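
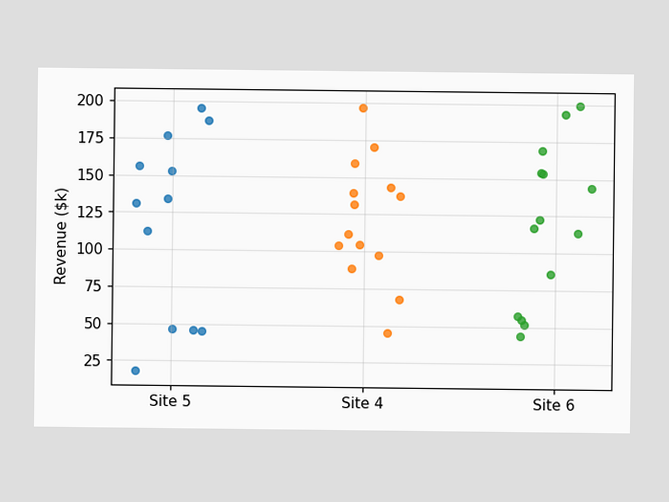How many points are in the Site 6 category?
Counting the markers in the Site 6 column gives 14.

14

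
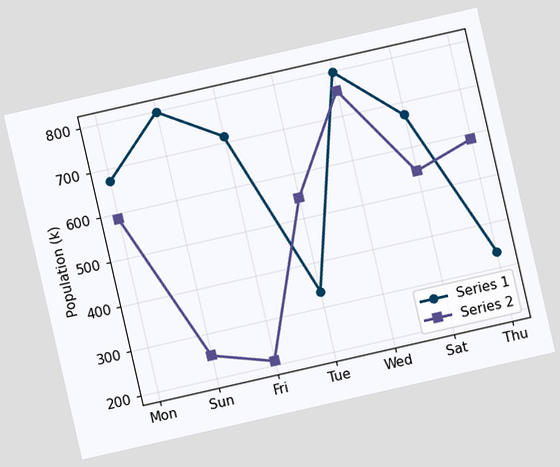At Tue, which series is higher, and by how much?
Series 2, by 210k

The chart is tilted about 13° counter-clockwise. At Tue, Series 2 sits above the other line by 210k.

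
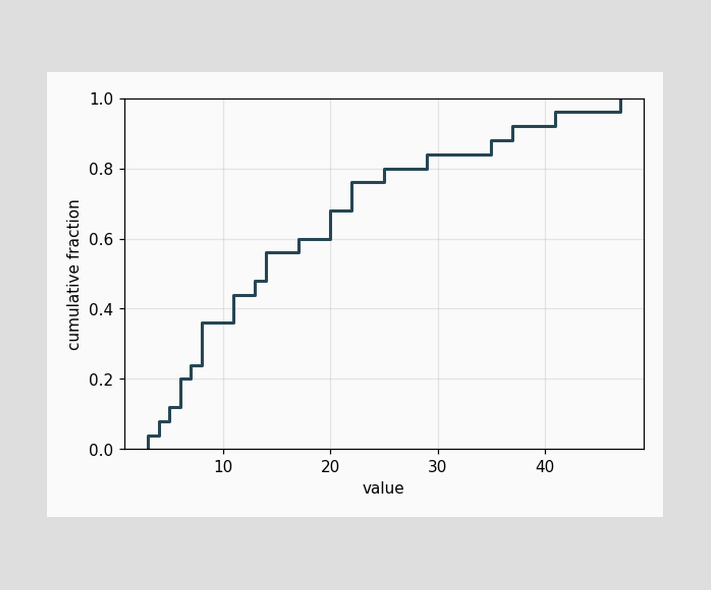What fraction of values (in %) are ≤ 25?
At x=25 the ECDF step is at 80%.

80%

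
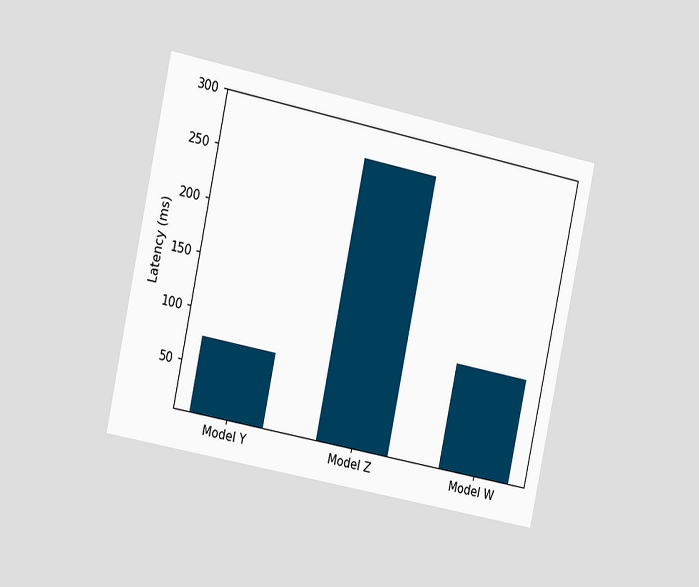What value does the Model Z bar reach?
270ms

The chart is tilted about 12° clockwise and viewed slightly from the left. Reading along the chart's y-axis, the Model Z bar reaches 270ms.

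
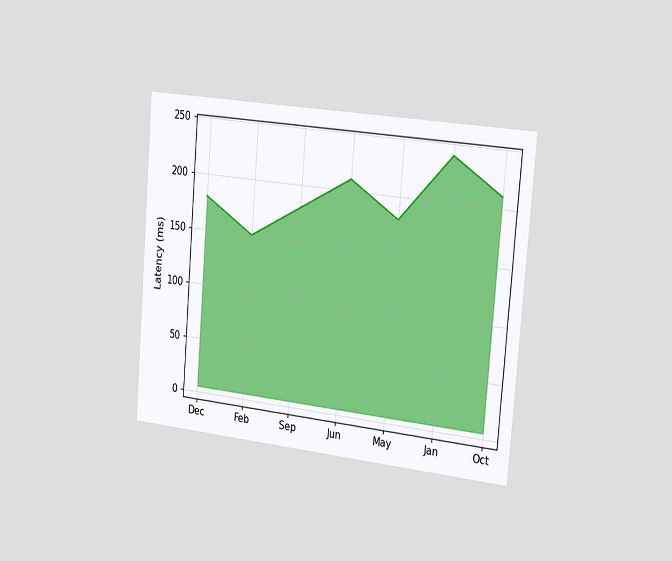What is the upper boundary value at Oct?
The chart is tilted about 5° clockwise and viewed slightly from the right. At Oct the upper boundary is at 210ms.

210ms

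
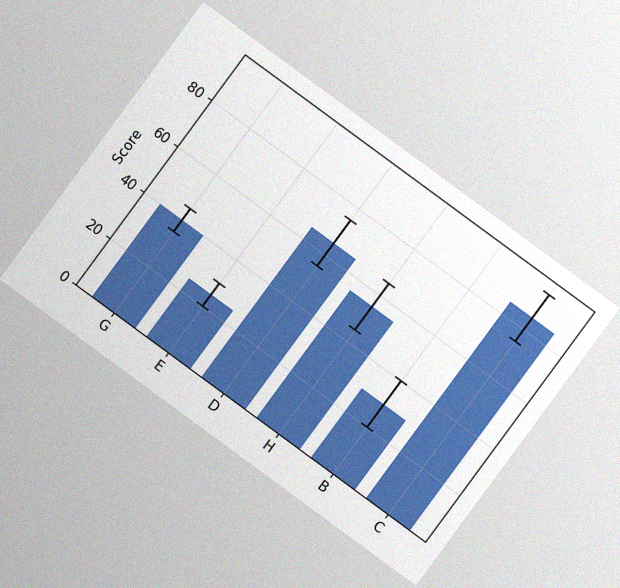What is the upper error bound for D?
75

The chart is tilted about 36° clockwise, with some photo noise. The D bar's upper whisker reaches 75.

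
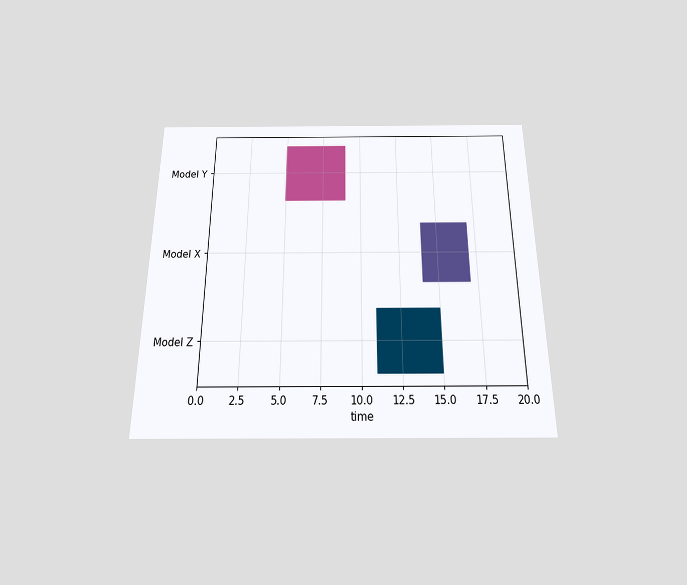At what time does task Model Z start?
The chart is viewed slightly from below. The Model Z bar begins at t=11.

11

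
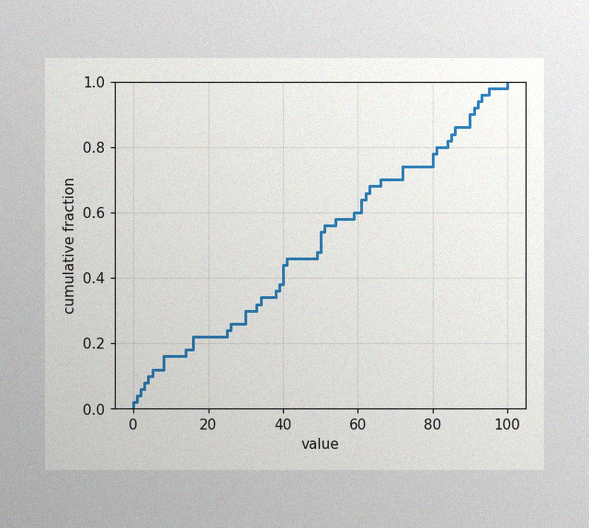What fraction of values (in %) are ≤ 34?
34%

The image has some photo noise and uneven lighting. At x=34 the ECDF step is at 34%.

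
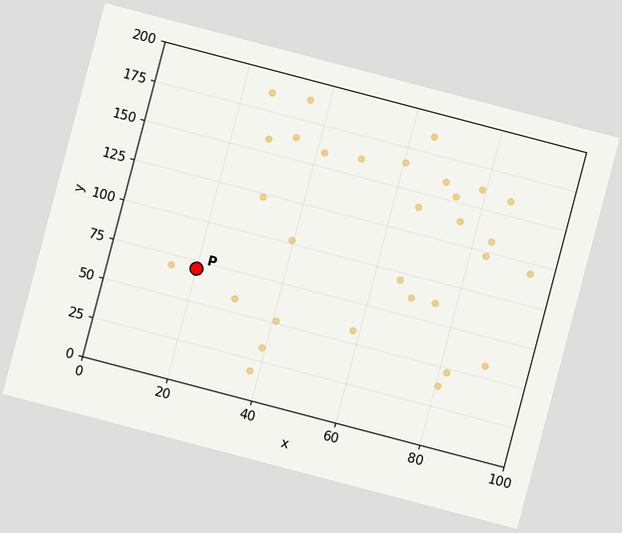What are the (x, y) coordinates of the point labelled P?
The chart is tilted about 15° clockwise. Following the gridlines from P to each axis, P sits at (20, 70).

(20, 70)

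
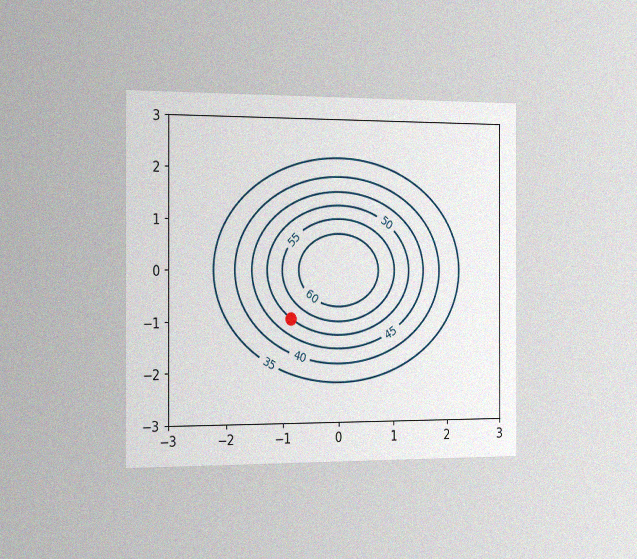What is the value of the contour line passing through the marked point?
50

The chart is viewed slightly from the left, with some photo noise. The marked point sits on the contour labelled 50.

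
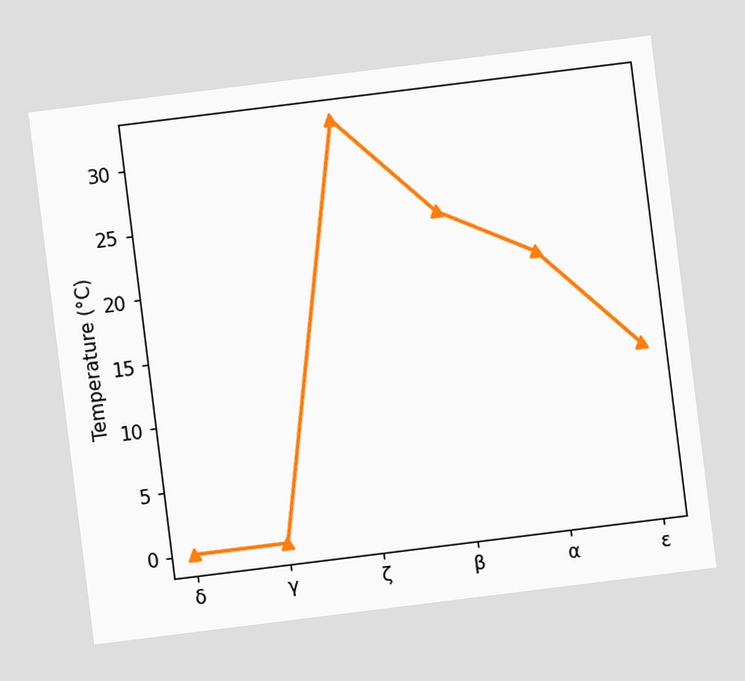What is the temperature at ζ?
The chart is tilted about 7° counter-clockwise. At ζ, the line is at 32°C.

32°C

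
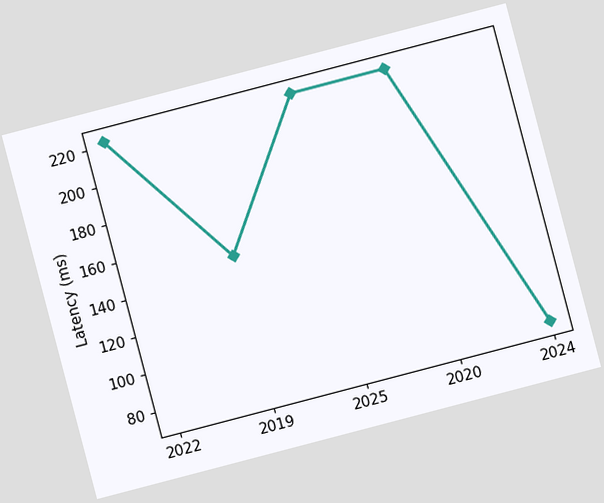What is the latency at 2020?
The chart is tilted about 15° counter-clockwise. At 2020, the line is at 222ms.

222ms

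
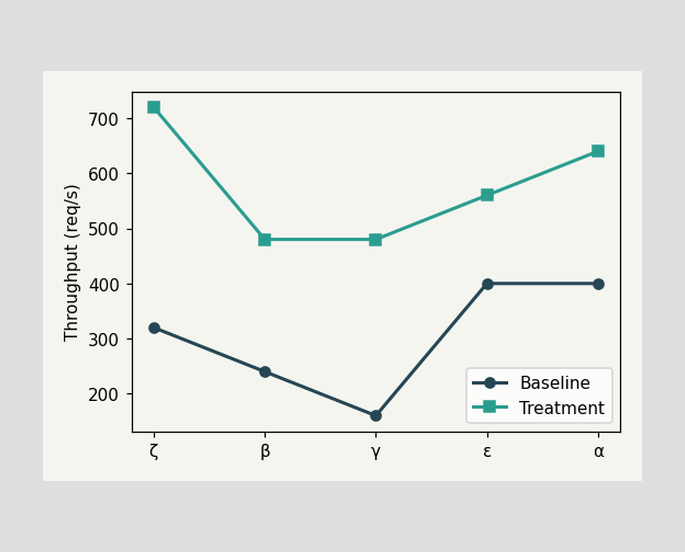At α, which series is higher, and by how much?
Treatment, by 240req/s

At α, Treatment sits above the other line by 240req/s.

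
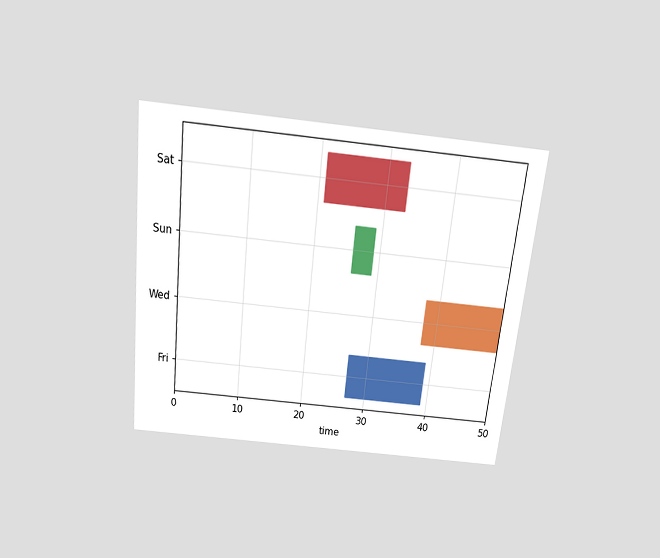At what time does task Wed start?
The chart is tilted about 6° clockwise and viewed slightly from above. The Wed bar begins at t=38.

38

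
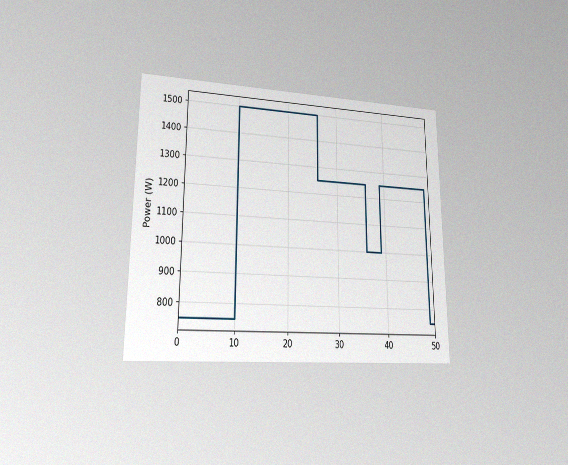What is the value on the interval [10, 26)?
1500W

The chart is viewed at a slight angle, with some photo noise. On [10, 26) the step sits at 1500W.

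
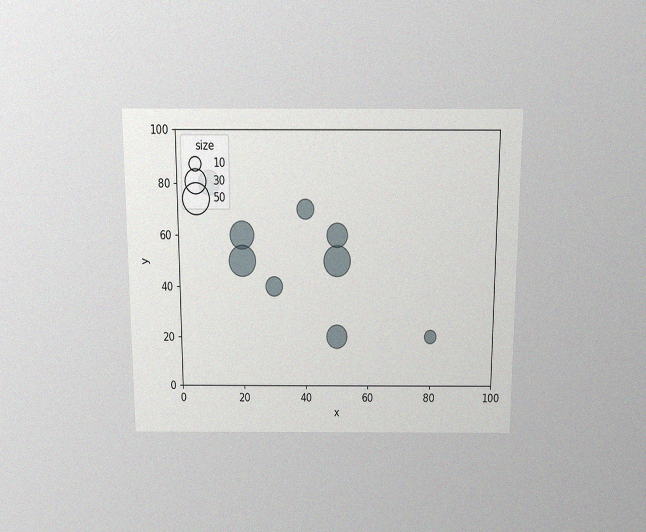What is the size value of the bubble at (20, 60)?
40

The chart is viewed slightly from above, with some photo noise. Matching the bubble at (20, 60) against the size legend gives 40.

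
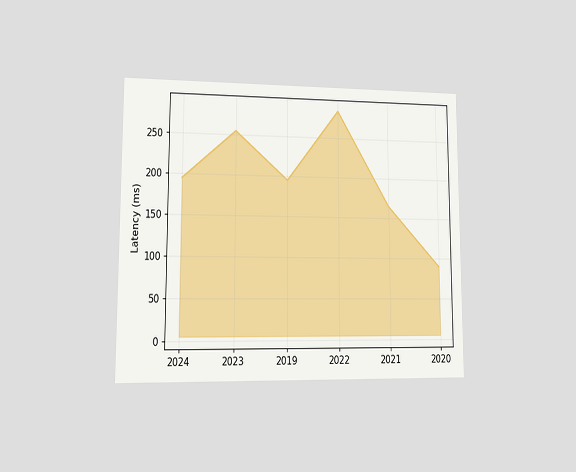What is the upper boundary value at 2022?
285ms

The chart is viewed at a slight angle. At 2022 the upper boundary is at 285ms.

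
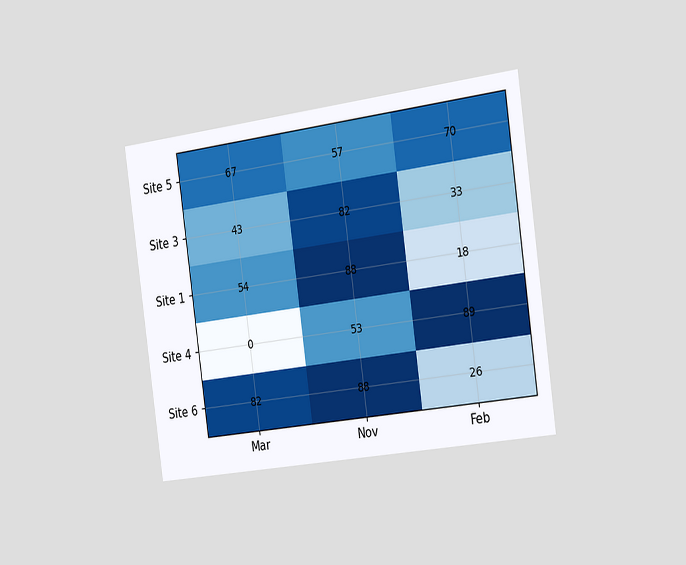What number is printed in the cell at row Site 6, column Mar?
82

The chart is tilted about 8° counter-clockwise and viewed slightly from the right. The (Site 6, Mar) cell reads 82.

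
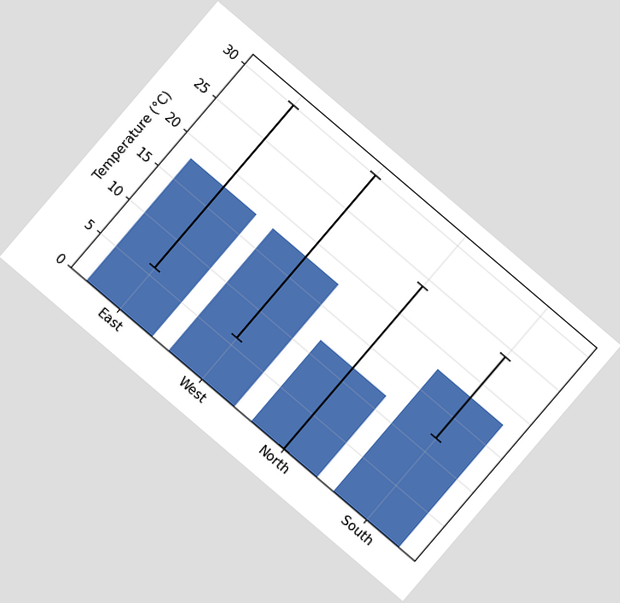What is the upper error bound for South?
24°C

The chart is tilted about 40° clockwise. The South bar's upper whisker reaches 24°C.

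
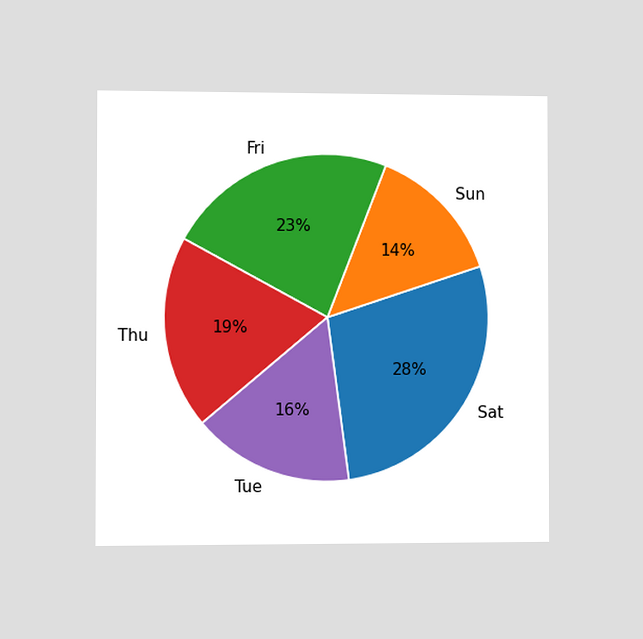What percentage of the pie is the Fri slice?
23%

The chart is viewed slightly from the left. The Fri slice takes up 23% of the pie.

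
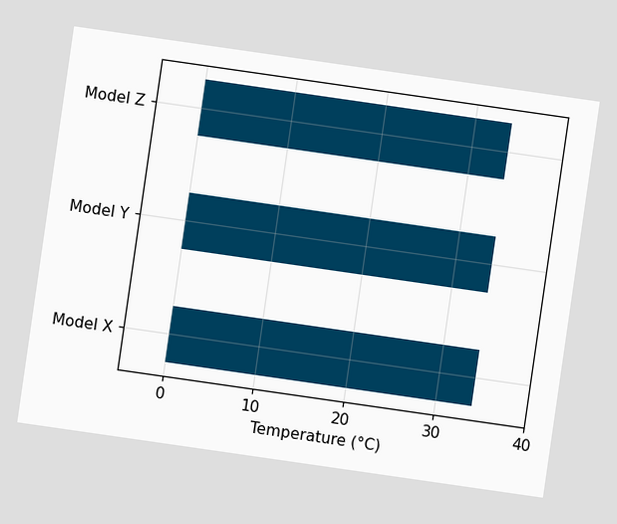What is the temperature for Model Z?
34°C

The chart is tilted about 8° clockwise. Reading along the chart's x-axis, the Model Z bar reaches 34°C.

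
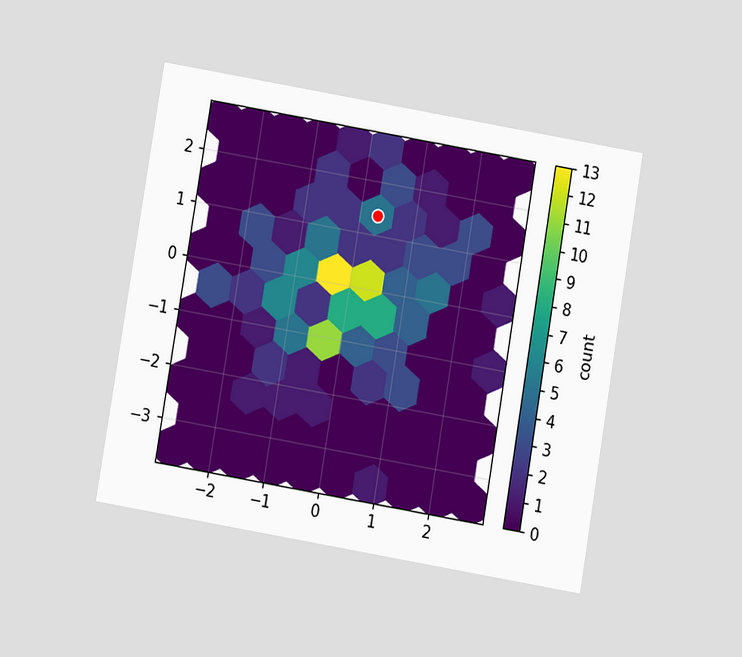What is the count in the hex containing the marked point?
5

The chart is tilted about 10° clockwise and viewed at a slight angle. The marked hex reads 5 on the colorbar.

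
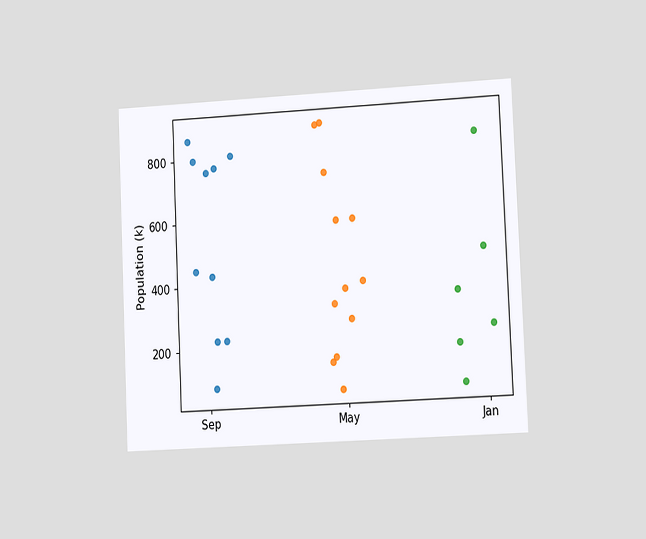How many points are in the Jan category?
The chart is tilted about 3° counter-clockwise and viewed slightly from the right. Counting the markers in the Jan column gives 6.

6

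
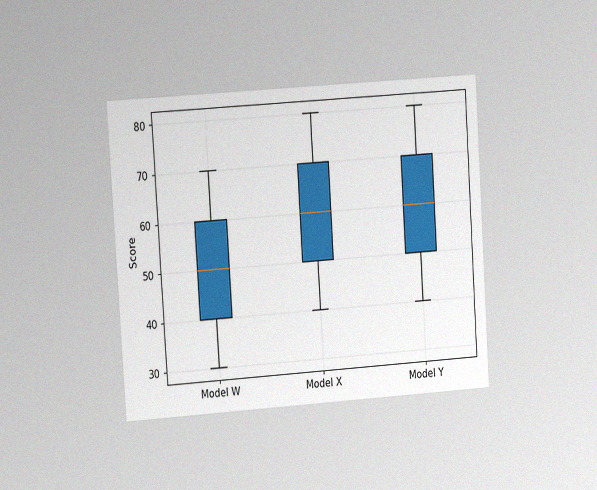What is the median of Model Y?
The chart is tilted about 4° counter-clockwise and viewed at a slight angle, with some photo noise. The median line in the Model Y box sits at 60.

60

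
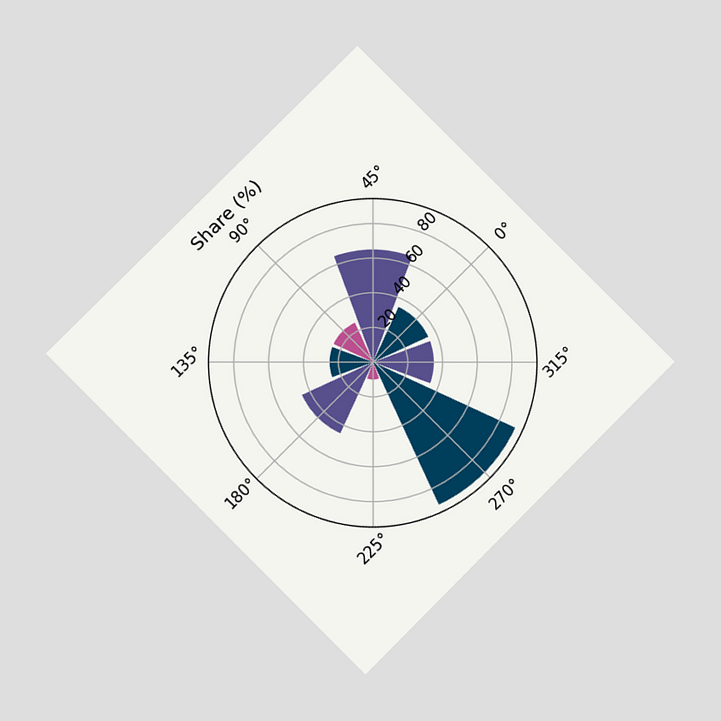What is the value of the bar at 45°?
The chart is tilted about 45° counter-clockwise and viewed at a slight angle. The bar at 45° reaches 65% on the radial axis.

65%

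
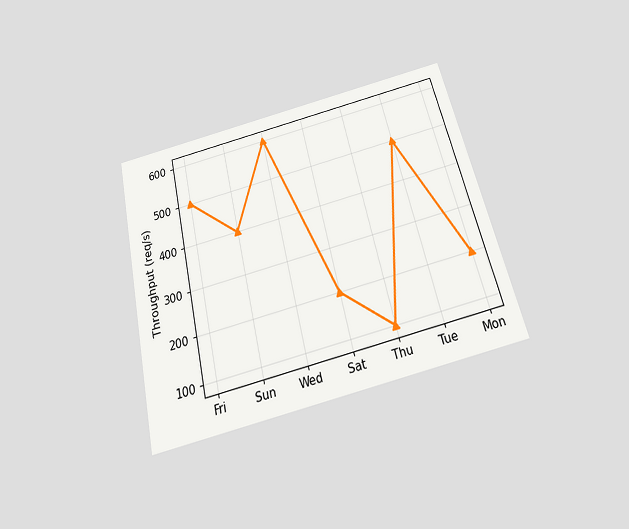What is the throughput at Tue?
The chart is tilted about 13° counter-clockwise and viewed slightly from below. At Tue, the line is at 500req/s.

500req/s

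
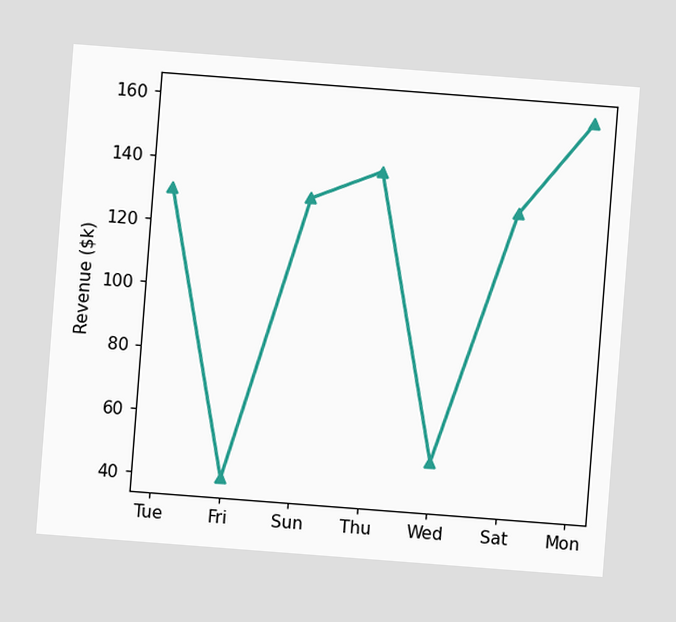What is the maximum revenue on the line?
$160k

The chart is tilted about 4° clockwise. The highest point is at Mon, and reading across to the y-axis gives $160k.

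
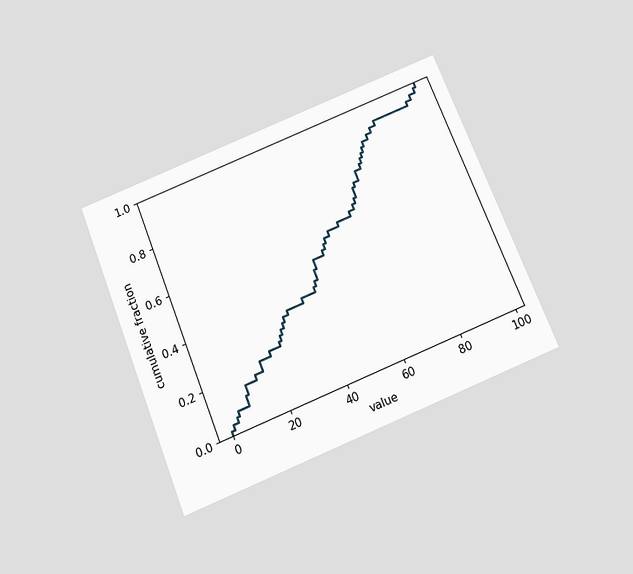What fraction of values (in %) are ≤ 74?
86%

The chart is tilted about 22° counter-clockwise and viewed slightly from below. At x=74 the ECDF step is at 86%.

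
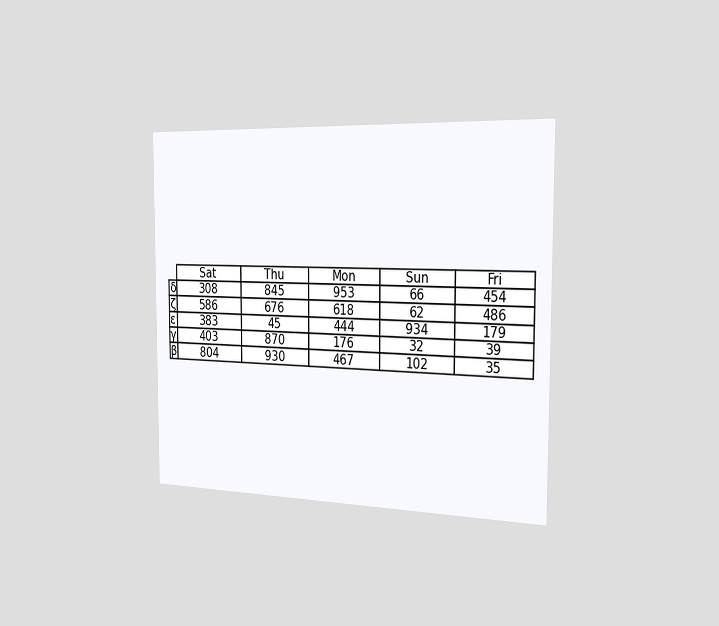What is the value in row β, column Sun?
The chart is viewed slightly from the right. The (β, Sun) cell reads 102.

102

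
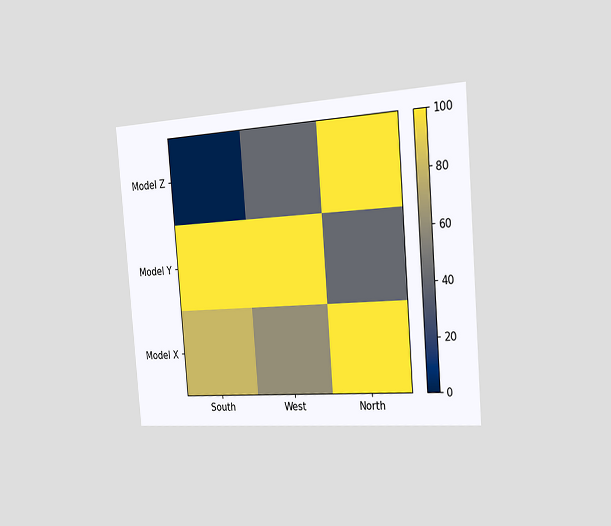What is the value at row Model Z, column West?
The chart is tilted about 5° counter-clockwise and viewed slightly from the right. Matching cell (Model Z, West) against the colorbar gives 40.

40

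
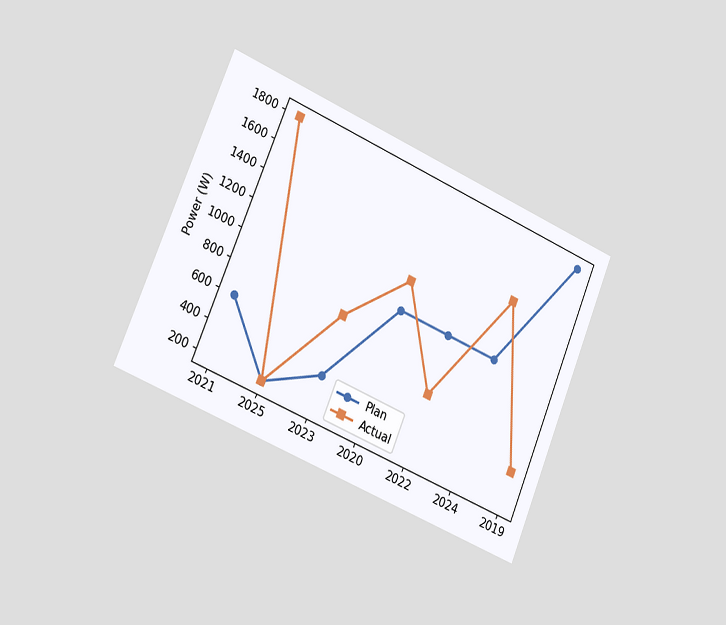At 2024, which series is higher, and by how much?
Actual, by 400W

The chart is tilted about 23° clockwise and viewed slightly from the left. At 2024, Actual sits above the other line by 400W.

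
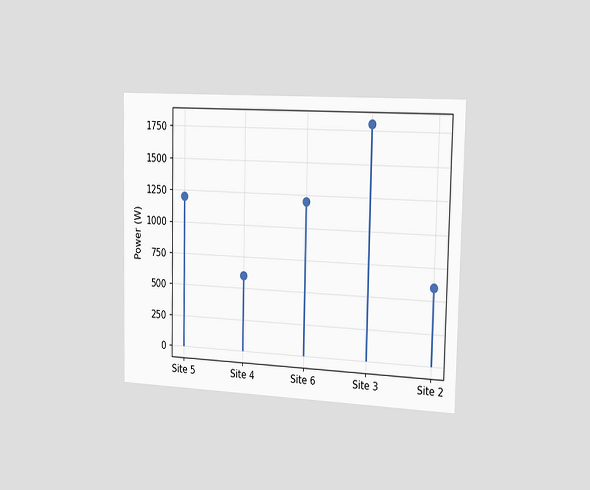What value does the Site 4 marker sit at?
The chart is viewed slightly from the right. The Site 4 marker sits at 600W.

600W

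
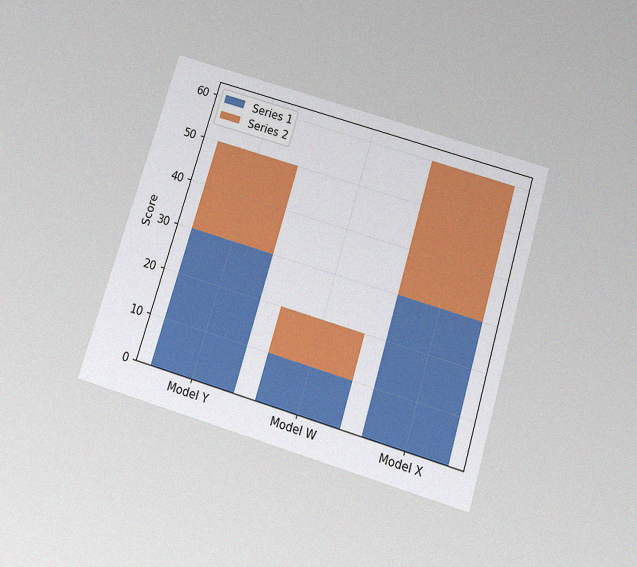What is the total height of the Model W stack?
The chart is tilted about 17° clockwise and viewed slightly from below, with some photo noise. The Model W stack's top reaches 20 on the y-axis.

20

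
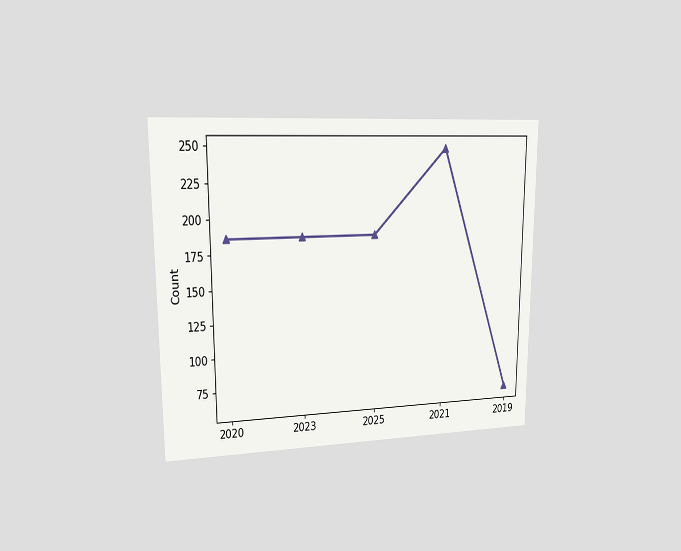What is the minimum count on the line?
62

The chart is viewed at a slight angle. The lowest point is at 2019, and reading across to the y-axis gives 62.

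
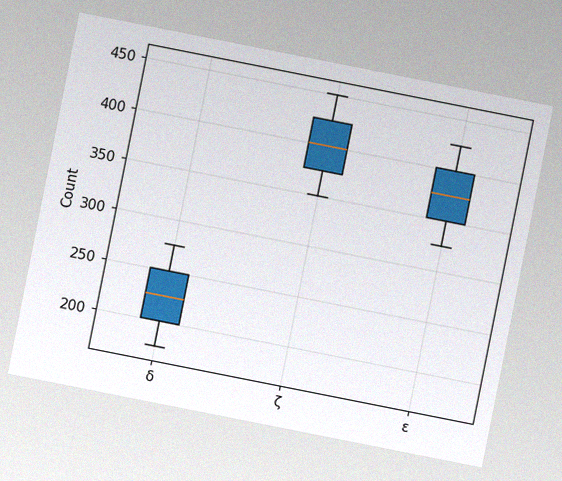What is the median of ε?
The chart is tilted about 11° clockwise, with some photo noise. The median line in the ε box sits at 375.

375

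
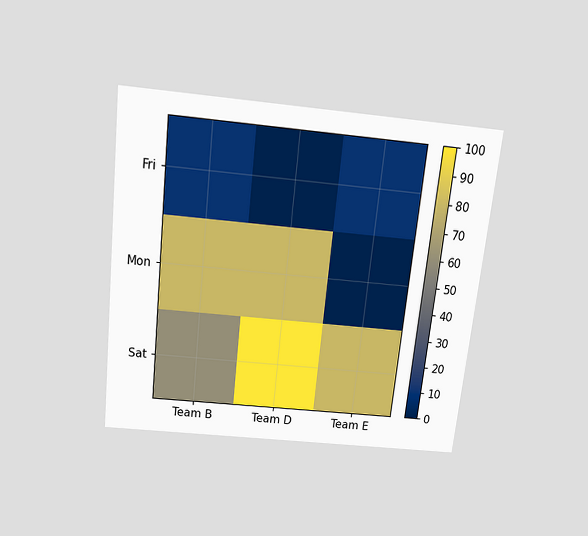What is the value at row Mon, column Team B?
The chart is tilted about 6° clockwise and viewed slightly from above. Matching cell (Mon, Team B) against the colorbar gives 80.

80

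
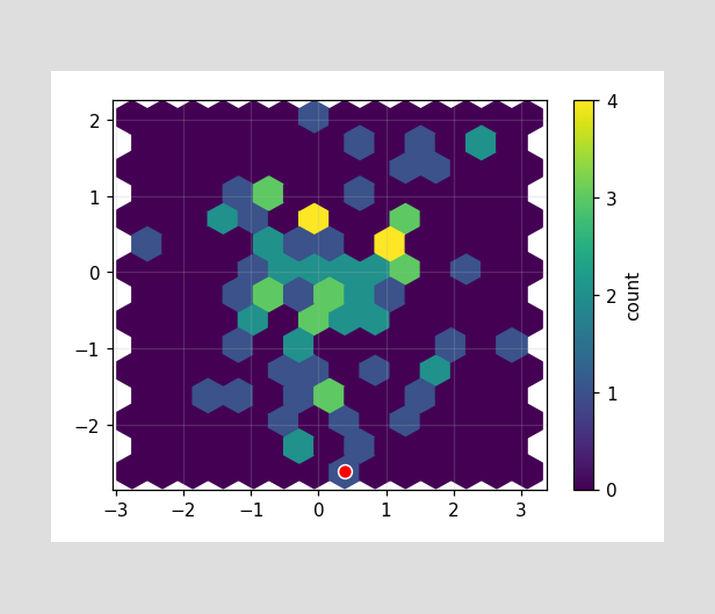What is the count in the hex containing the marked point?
1

The marked hex reads 1 on the colorbar.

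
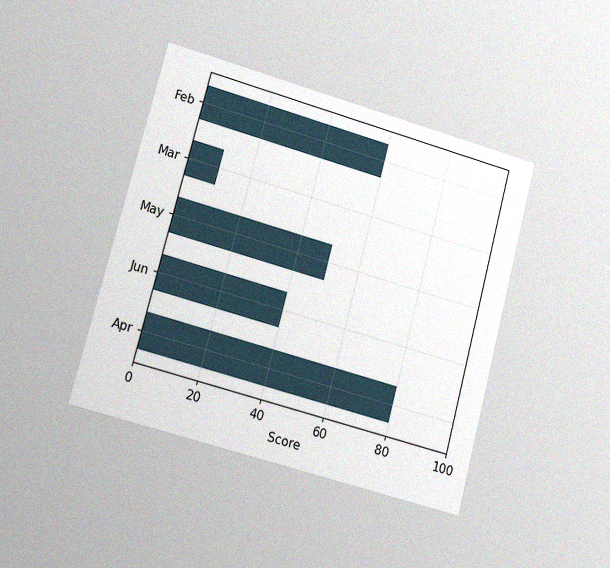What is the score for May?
The chart is tilted about 15° clockwise and viewed slightly from the left, with some photo noise. Reading along the chart's x-axis, the May bar reaches 50.

50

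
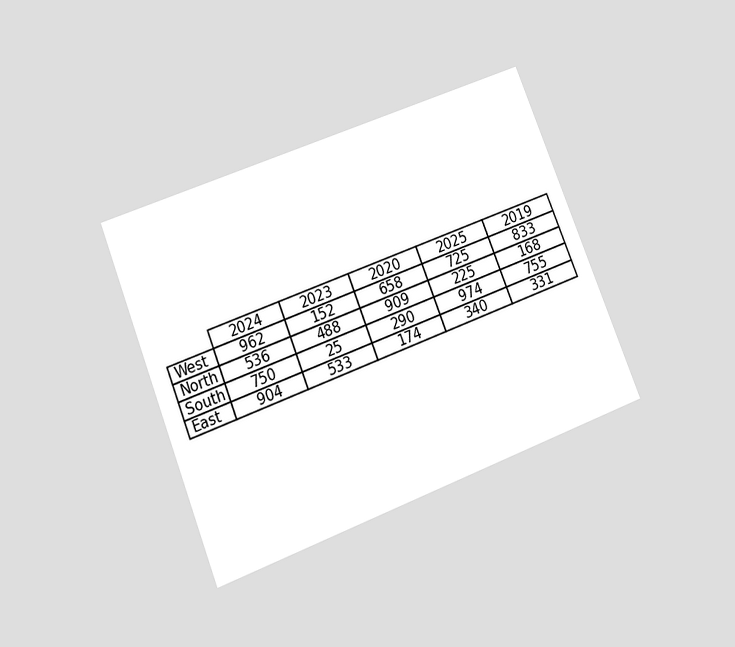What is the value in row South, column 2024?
The chart is tilted about 22° counter-clockwise and viewed slightly from below. The (South, 2024) cell reads 750.

750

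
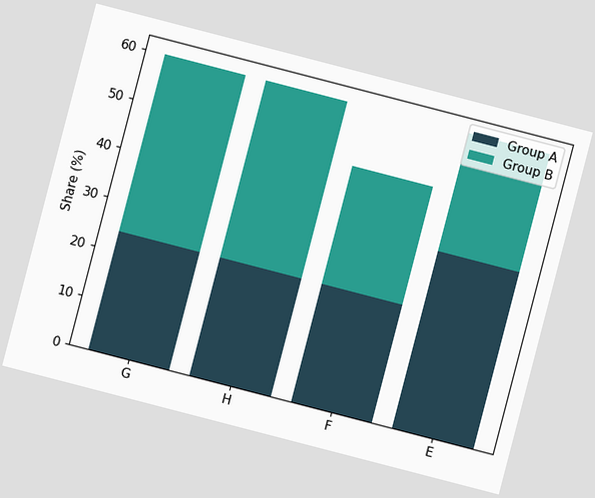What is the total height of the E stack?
60%

The chart is tilted about 15° clockwise. The E stack's top reaches 60% on the y-axis.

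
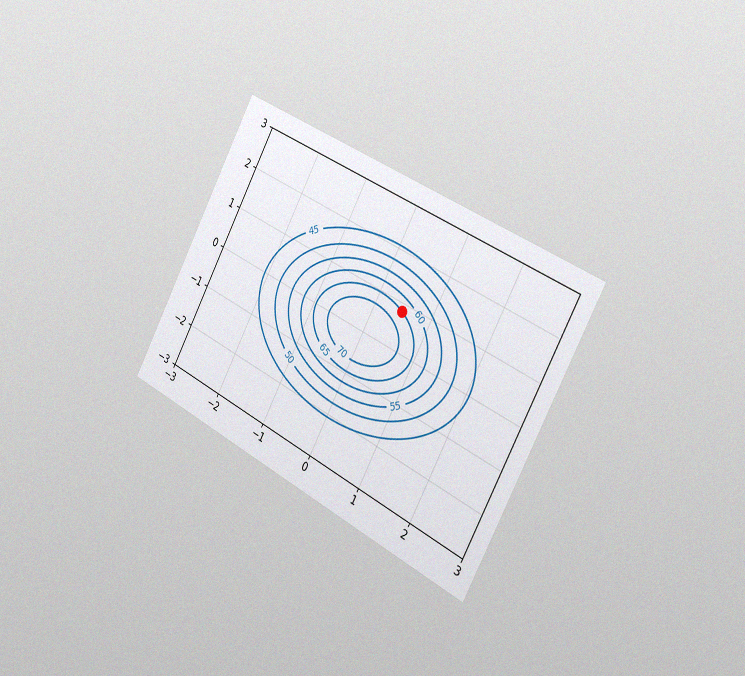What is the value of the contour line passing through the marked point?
65

The chart is tilted about 28° clockwise and viewed slightly from the right, with some photo noise. The marked point sits on the contour labelled 65.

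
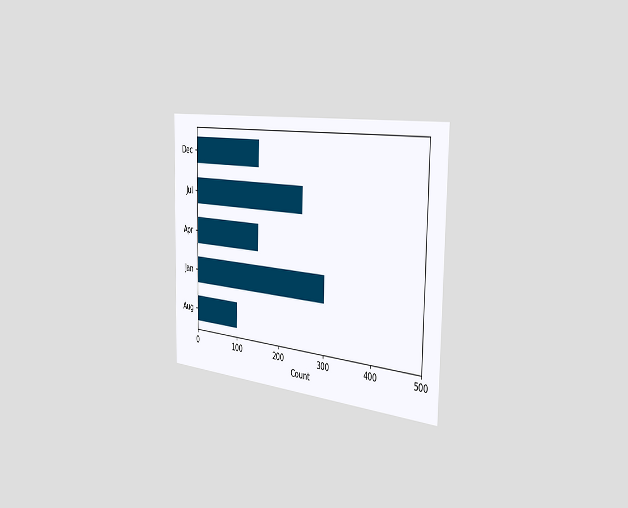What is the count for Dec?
The chart is viewed slightly from the right. Reading along the chart's x-axis, the Dec bar reaches 150.

150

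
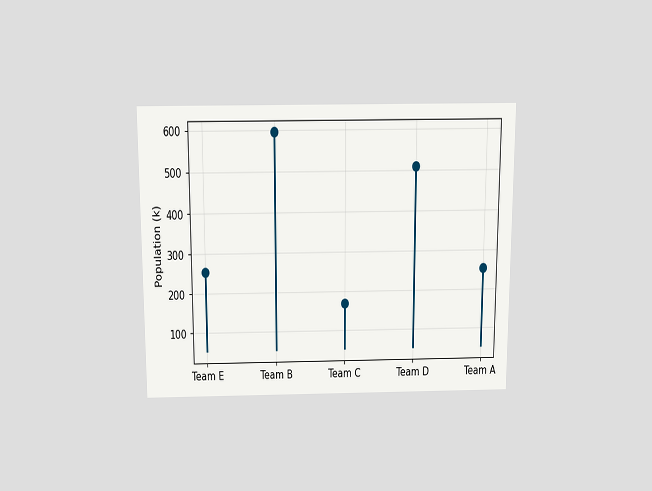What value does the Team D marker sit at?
510k

The chart is viewed slightly from above. The Team D marker sits at 510k.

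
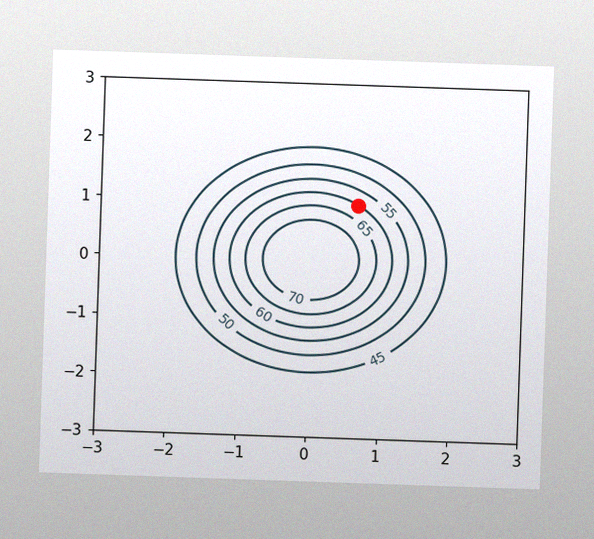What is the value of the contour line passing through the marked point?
The image has some photo noise and uneven lighting. The marked point sits on the contour labelled 60.

60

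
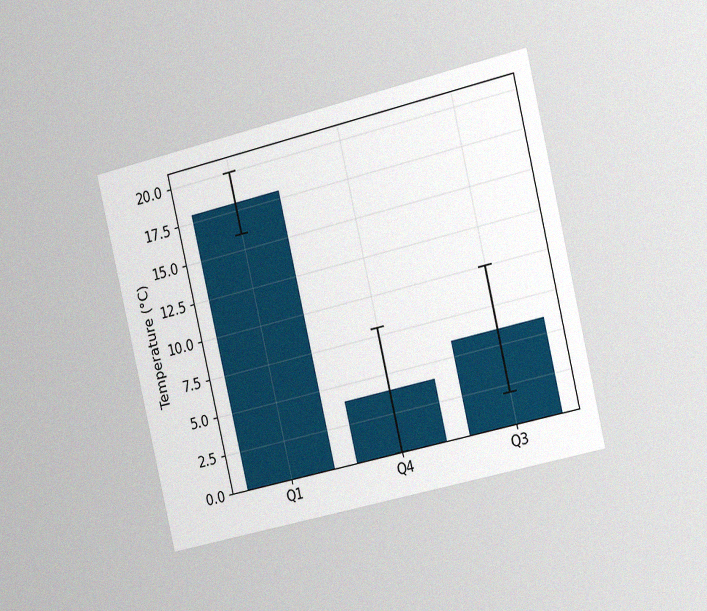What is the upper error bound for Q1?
20°C

The chart is tilted about 13° counter-clockwise and viewed slightly from the right, with some photo noise. The Q1 bar's upper whisker reaches 20°C.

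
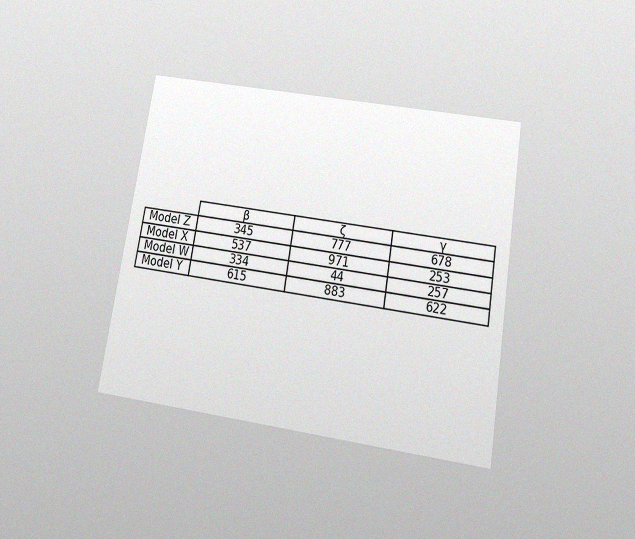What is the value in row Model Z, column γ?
The chart is tilted about 9° clockwise and viewed slightly from below, with some photo noise. The (Model Z, γ) cell reads 678.

678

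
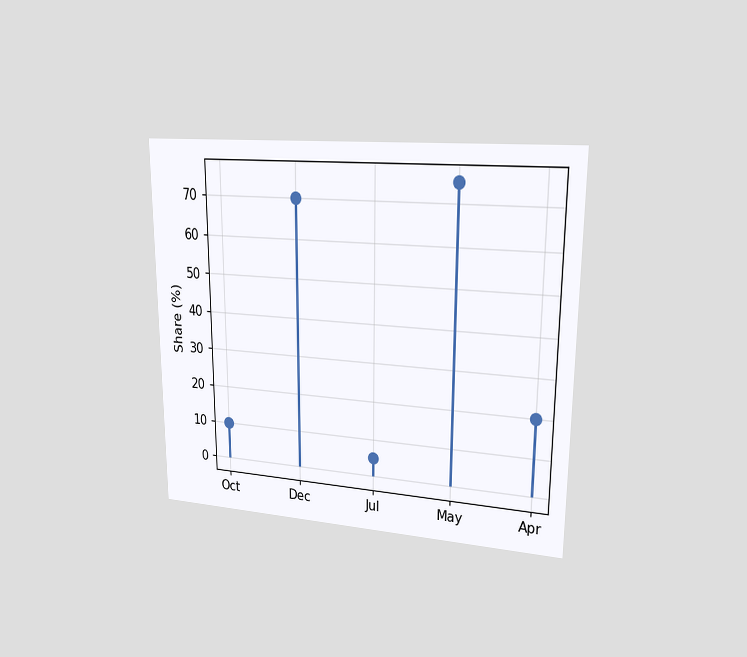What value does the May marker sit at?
75%

The chart is viewed at a slight angle. The May marker sits at 75%.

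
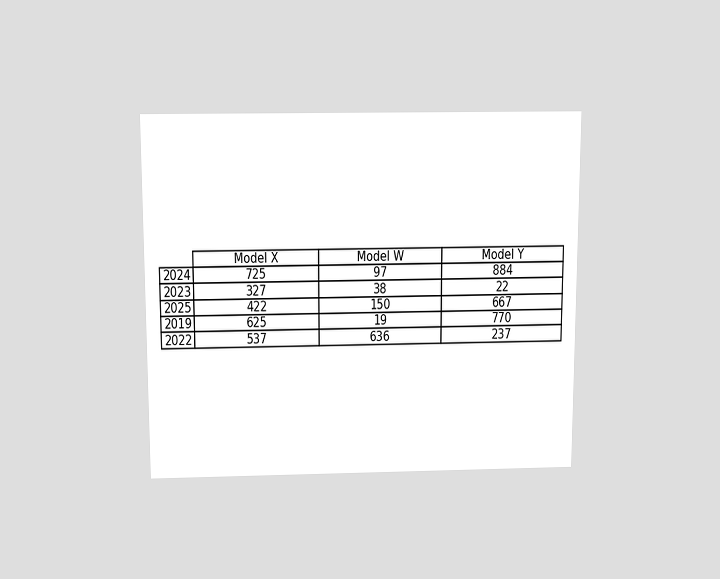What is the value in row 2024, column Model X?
725

The chart is viewed slightly from above. The (2024, Model X) cell reads 725.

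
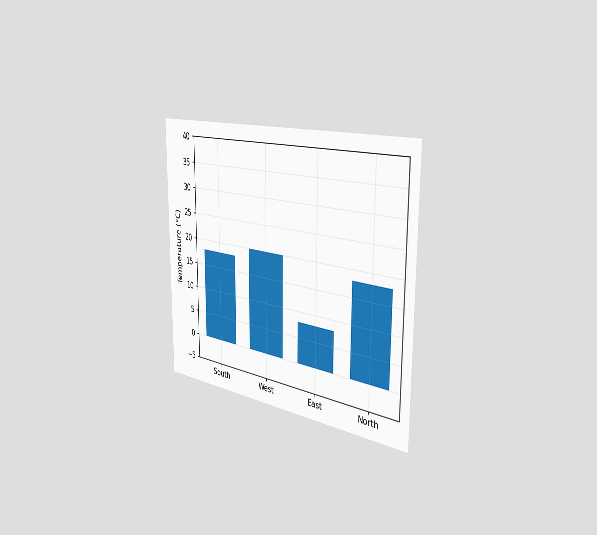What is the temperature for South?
The chart is viewed slightly from the right. Reading along the chart's y-axis, the South bar reaches 18°C.

18°C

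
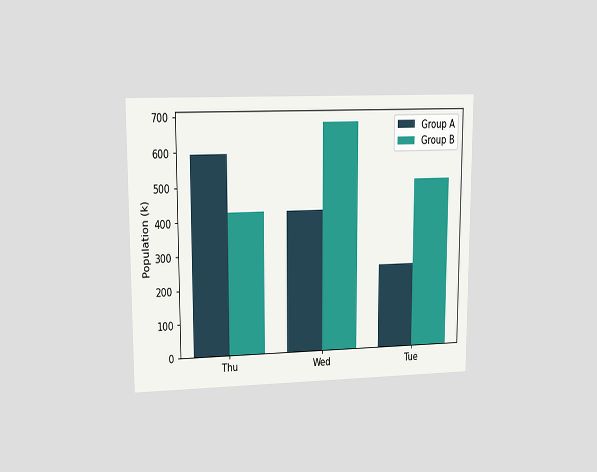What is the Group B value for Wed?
680k

The chart is viewed at a slight angle. The Group B bar at Wed reaches 680k on the y-axis.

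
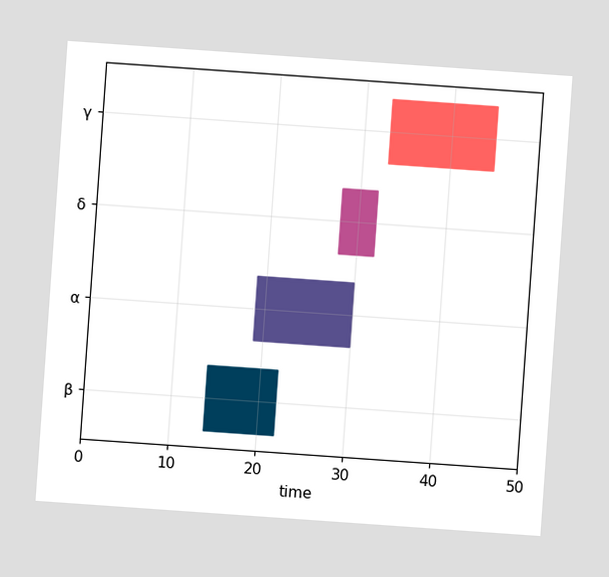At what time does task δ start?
The chart is tilted about 4° clockwise. The δ bar begins at t=28.

28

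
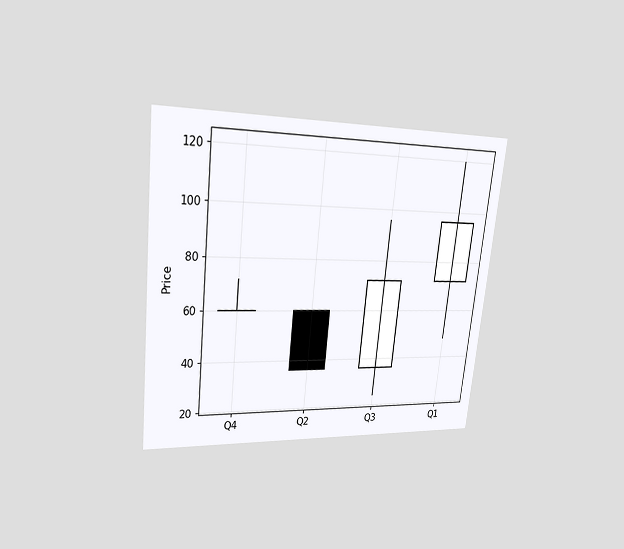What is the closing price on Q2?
The chart is tilted about 6° clockwise and viewed at a slight angle. The Q2 candle closes at 36.

36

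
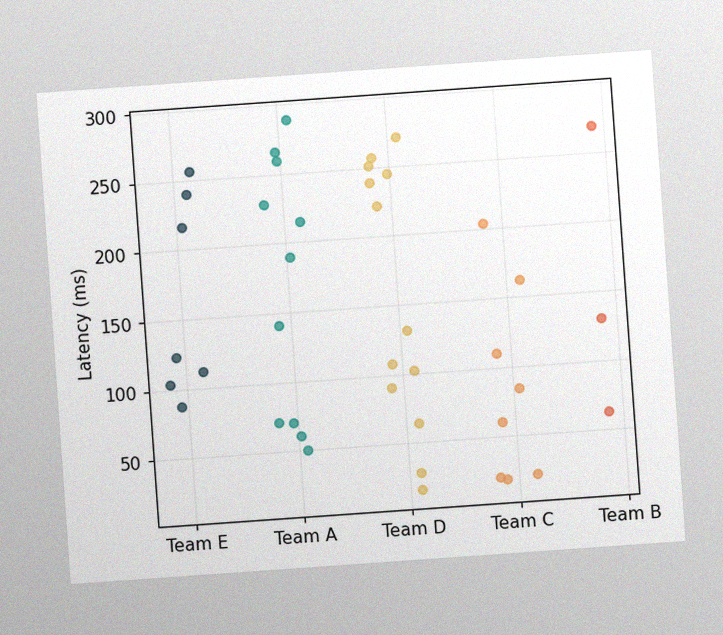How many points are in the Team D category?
The chart is tilted about 4° counter-clockwise, with some photo noise. Counting the markers in the Team D column gives 13.

13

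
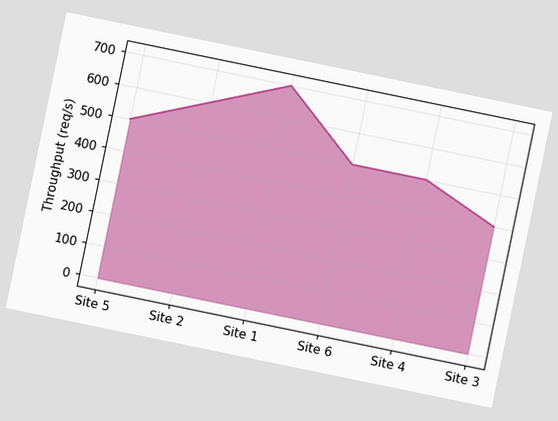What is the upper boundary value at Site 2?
The chart is tilted about 12° clockwise. At Site 2 the upper boundary is at 600req/s.

600req/s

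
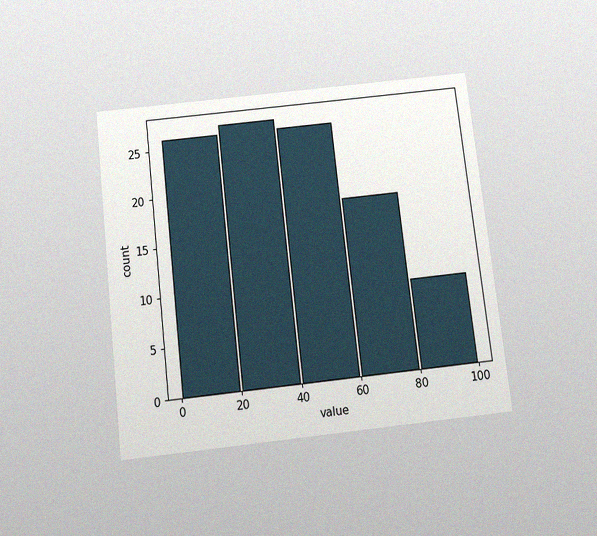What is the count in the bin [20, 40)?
The chart is tilted about 7° counter-clockwise and viewed slightly from below, with some photo noise. The [20, 40) bin has height 27.

27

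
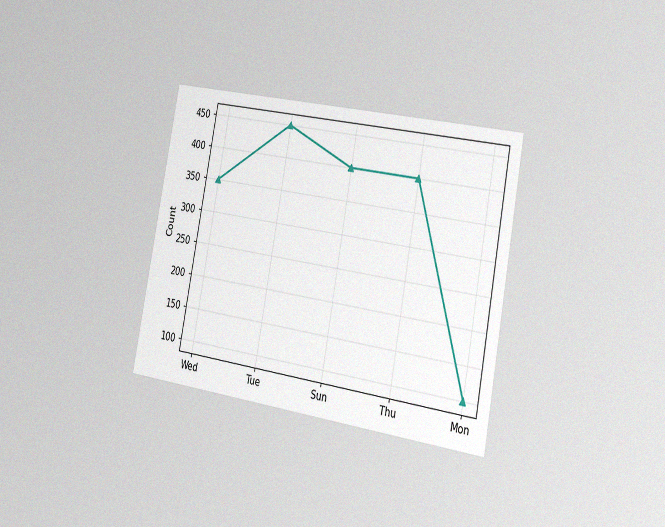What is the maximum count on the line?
450

The chart is tilted about 11° clockwise and viewed slightly from the right, with some photo noise. The highest point is at Tue, and reading across to the y-axis gives 450.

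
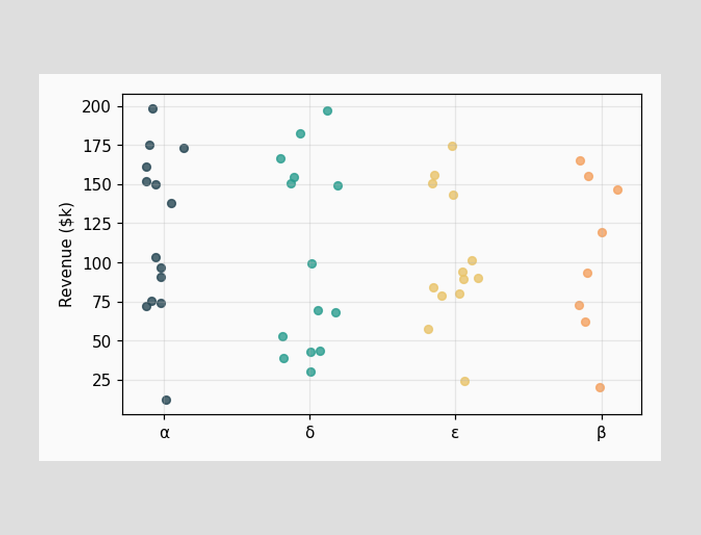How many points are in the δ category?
Counting the markers in the δ column gives 14.

14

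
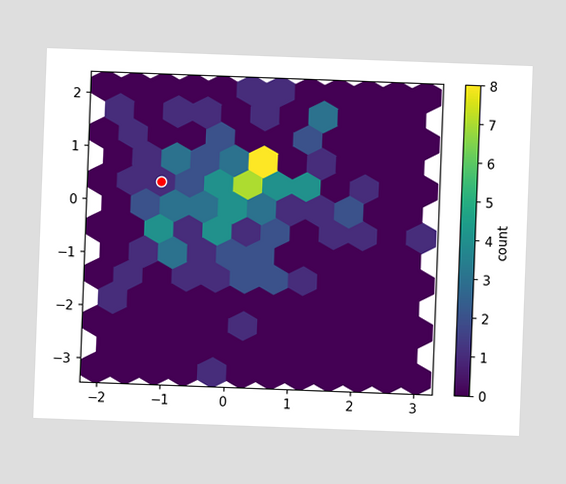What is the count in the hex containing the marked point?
The chart is tilted about 2° clockwise. The marked hex reads 1 on the colorbar.

1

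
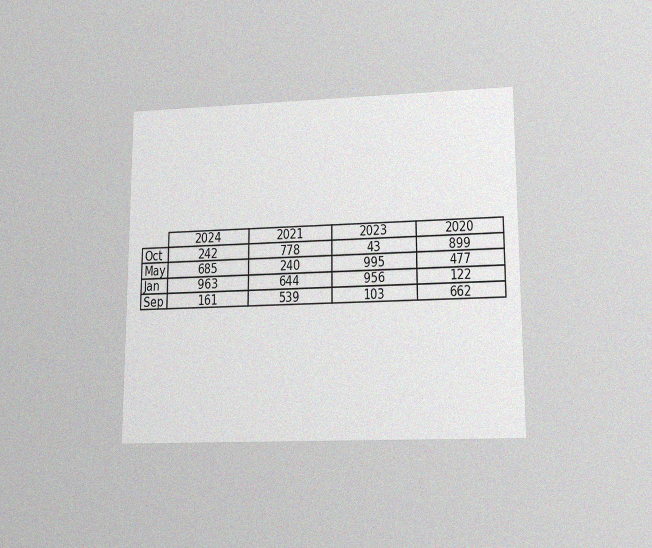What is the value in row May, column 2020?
477

The chart is viewed slightly from below, with some photo noise. The (May, 2020) cell reads 477.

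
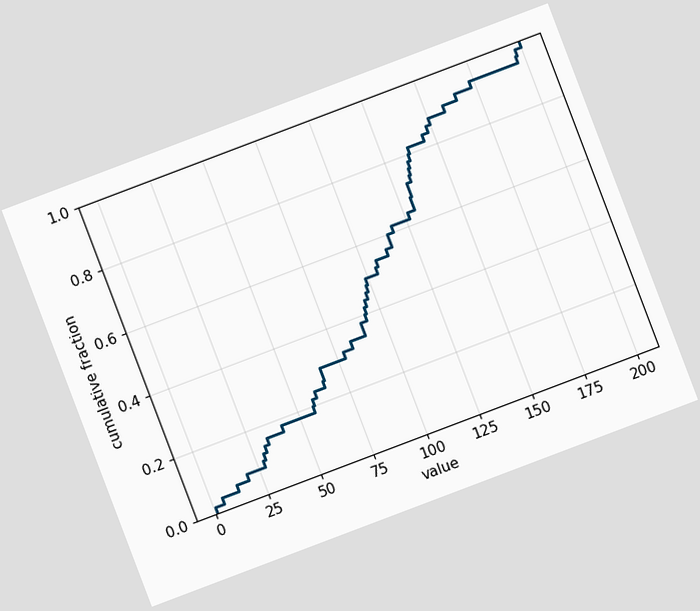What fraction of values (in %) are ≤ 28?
The chart is tilted about 21° counter-clockwise. At x=28 the ECDF step is at 10%.

10%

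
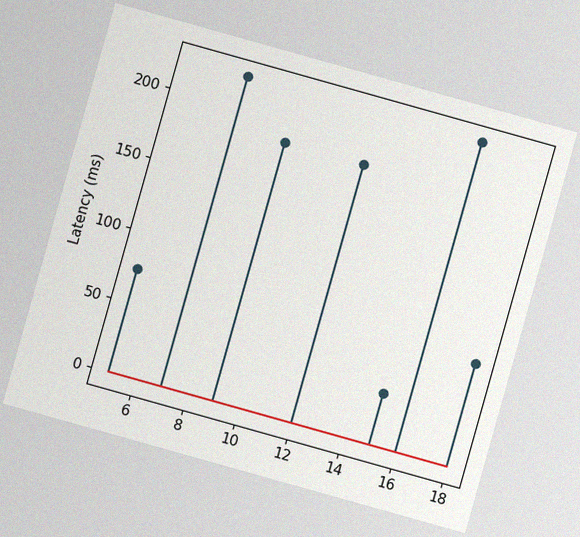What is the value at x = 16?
The chart is tilted about 16° clockwise, with some photo noise. The stem at x=16 reaches 222ms.

222ms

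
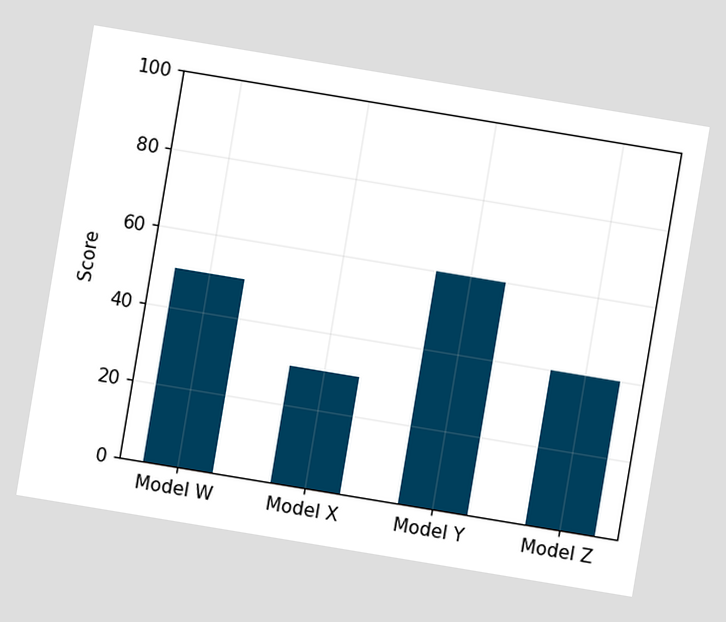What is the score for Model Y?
The chart is tilted about 9° clockwise. Reading along the chart's y-axis, the Model Y bar reaches 60.

60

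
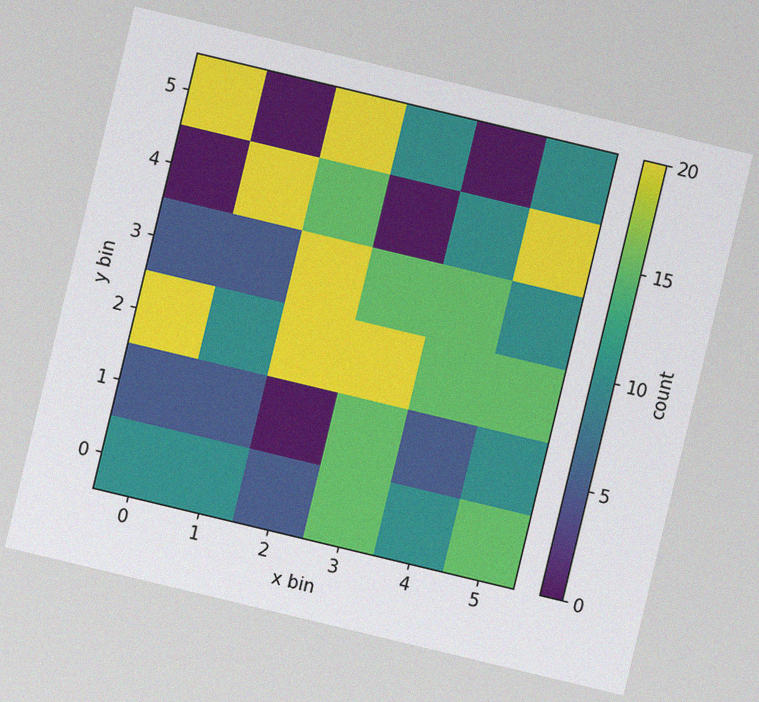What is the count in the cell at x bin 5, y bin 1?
The chart is tilted about 13° clockwise, with some photo noise. Matching the cell (5, 1) against the colorbar gives 10.

10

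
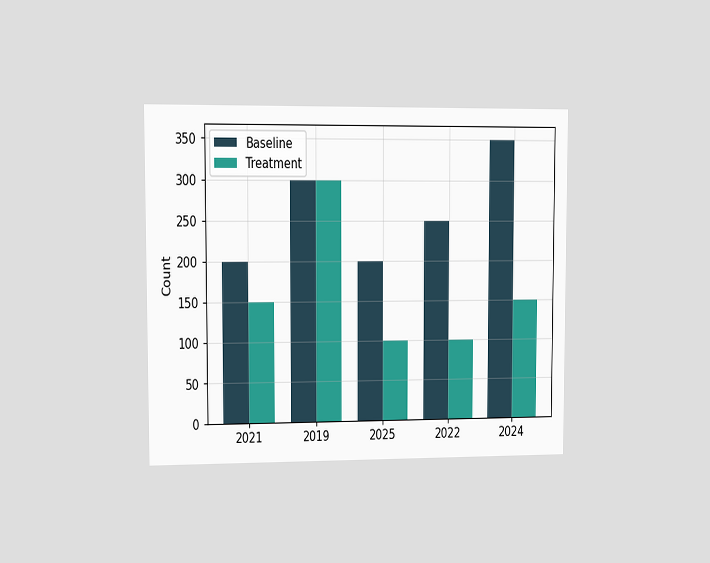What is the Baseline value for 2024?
The chart is viewed at a slight angle. The Baseline bar at 2024 reaches 350 on the y-axis.

350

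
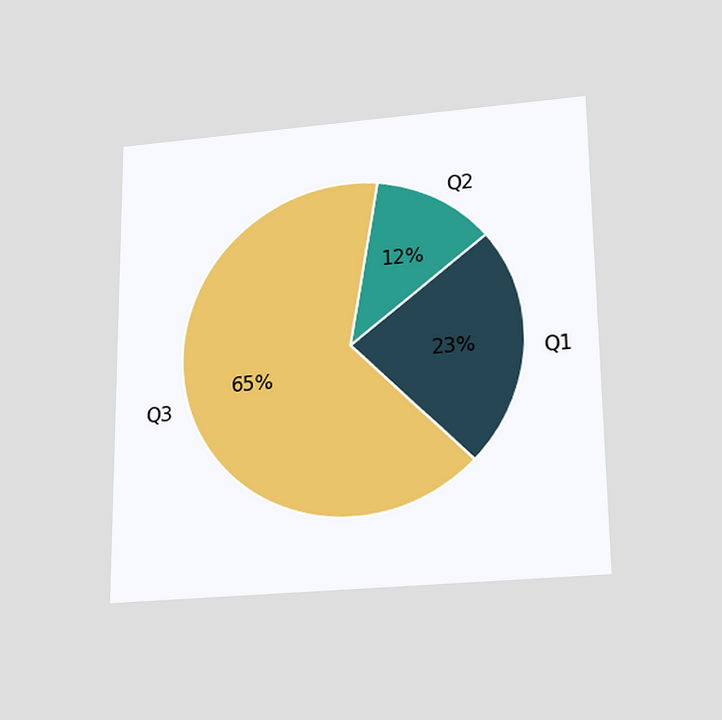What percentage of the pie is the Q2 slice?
The chart is viewed slightly from below. The Q2 slice takes up 12% of the pie.

12%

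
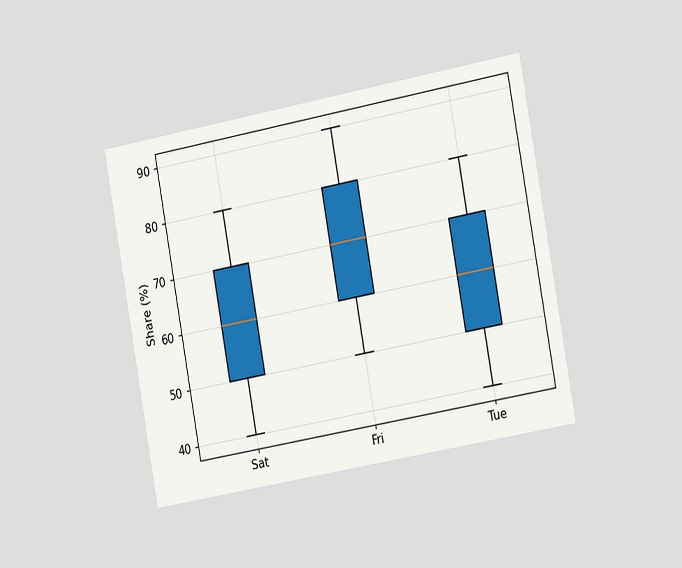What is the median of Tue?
60%

The chart is tilted about 10° counter-clockwise and viewed slightly from the right. The median line in the Tue box sits at 60%.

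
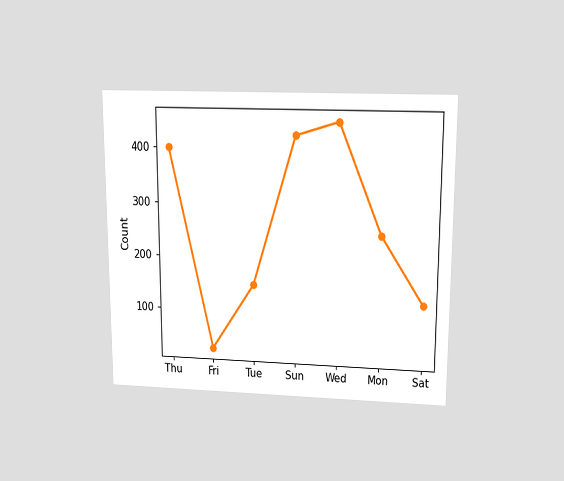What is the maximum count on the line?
450

The chart is viewed slightly from above. The highest point is at Wed, and reading across to the y-axis gives 450.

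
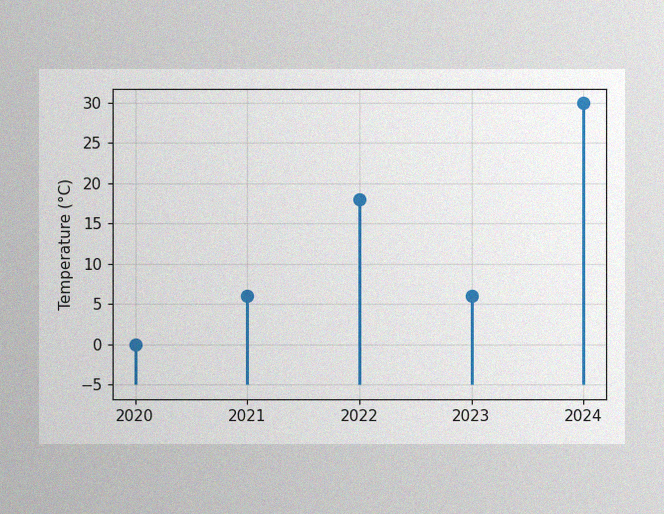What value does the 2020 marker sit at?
0°C

The image has some photo noise and uneven lighting. The 2020 marker sits at 0°C.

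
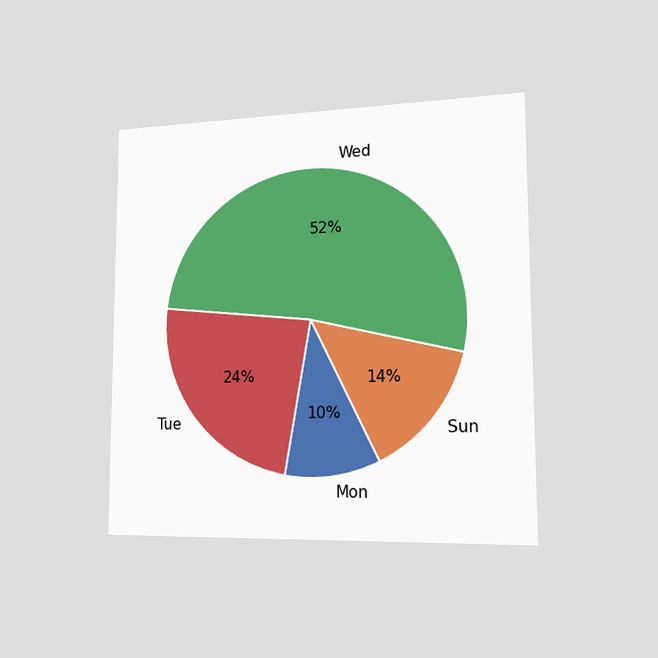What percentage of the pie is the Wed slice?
The chart is viewed slightly from the right. The Wed slice takes up 52% of the pie.

52%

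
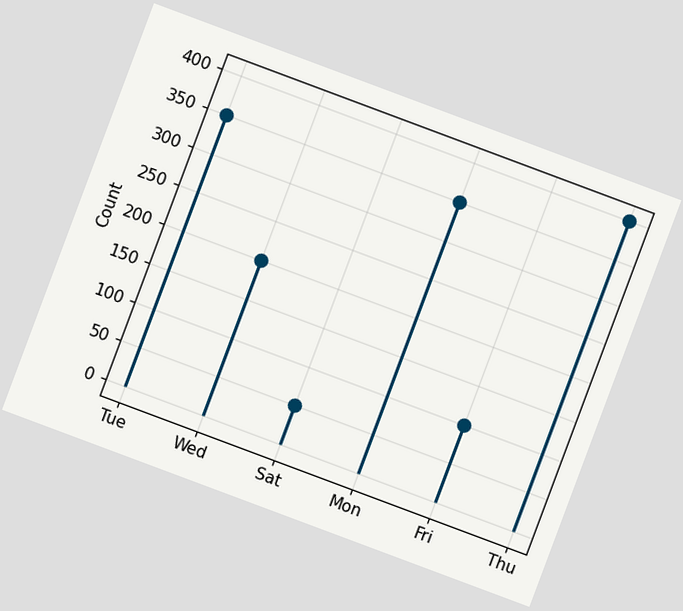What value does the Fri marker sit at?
The chart is tilted about 20° clockwise. The Fri marker sits at 100.

100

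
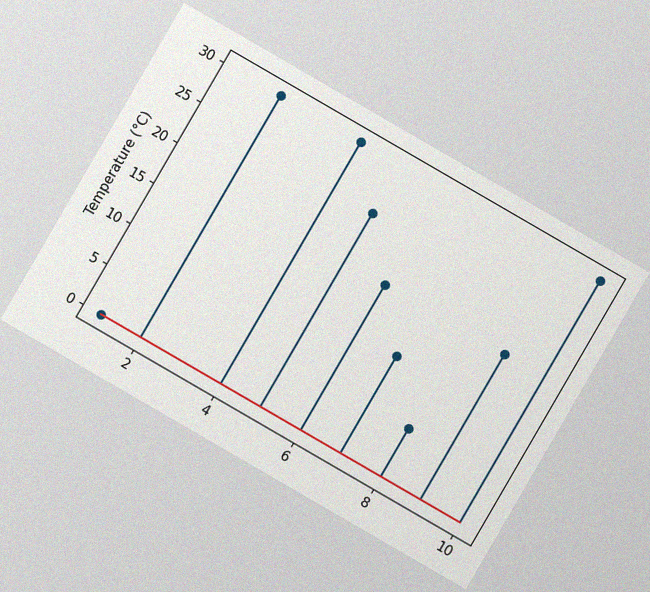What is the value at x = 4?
The chart is tilted about 30° clockwise, with some photo noise. The stem at x=4 reaches 30°C.

30°C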